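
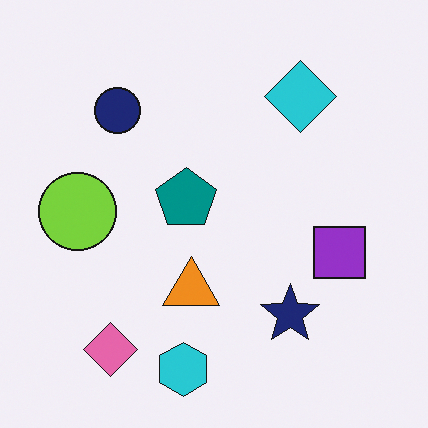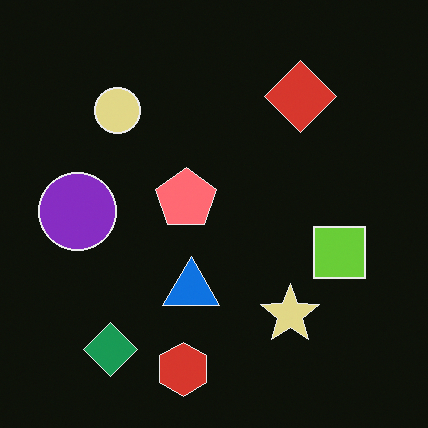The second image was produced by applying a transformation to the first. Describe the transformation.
This is the original image color-inverted (negative).

The light background has become dark and every shape's color is its complement — a photographic negative.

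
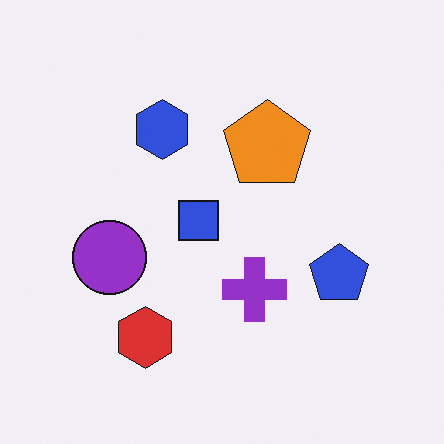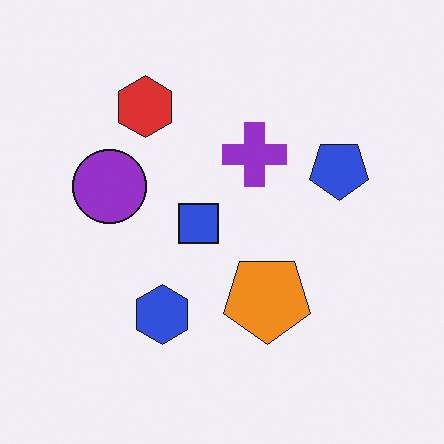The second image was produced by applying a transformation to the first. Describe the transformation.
It was flipped vertically (top ↔ bottom).

The red hexagon is in the bottom-left of the first image and the top-left of the second — shapes on opposite sides of the horizontal midline have swapped in a mirror flip.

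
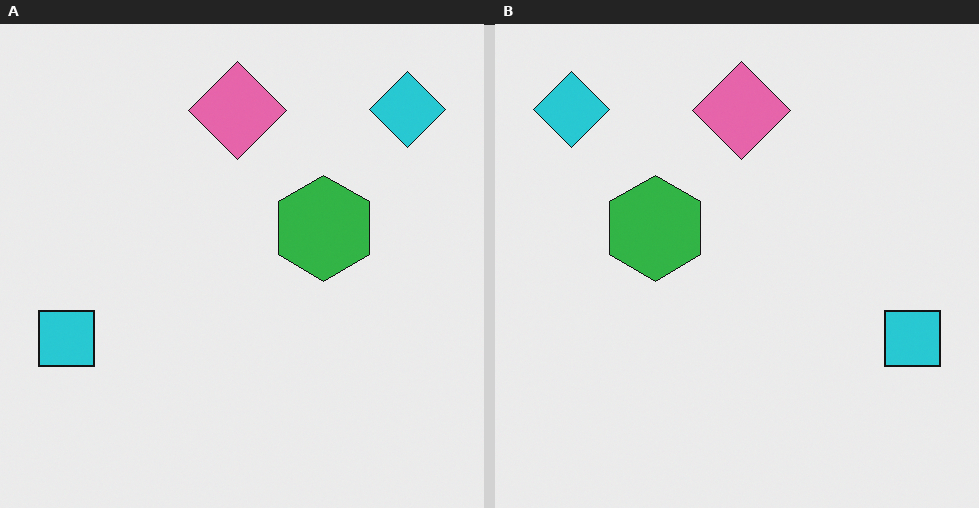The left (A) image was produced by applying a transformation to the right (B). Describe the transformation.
The image was flipped horizontally (left ↔ right).

The cyan square is in the right of the right (B) image and the left of the left (A) — shapes on opposite sides of the vertical midline have swapped in a mirror flip.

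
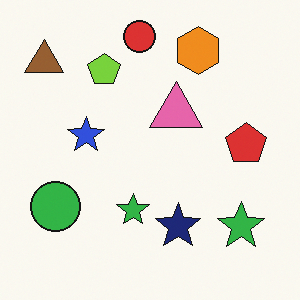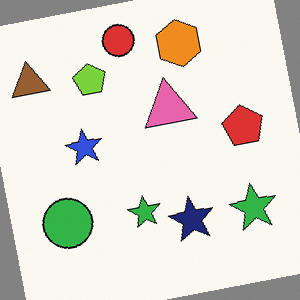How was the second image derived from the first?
This is the original image rotated counter-clockwise by a small amount.

Every shape is tilted by the same angle and the image corners show triangular fill wedges — a whole-image rotation by a non-right angle.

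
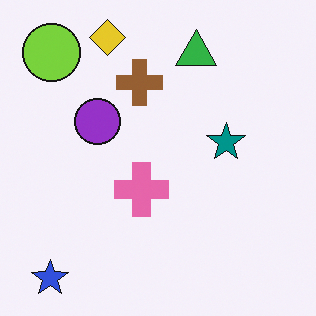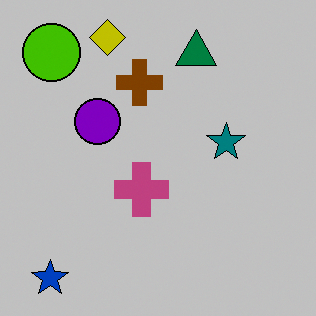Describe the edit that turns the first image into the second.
This is the original image heavily posterized to just a handful of flat colors.

Each flat color has snapped to a coarser quantized level — most visibly, the near-white background has dropped to a flat grey.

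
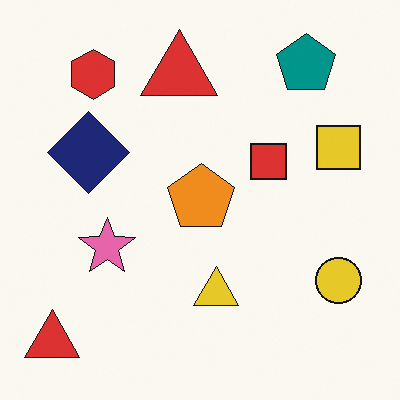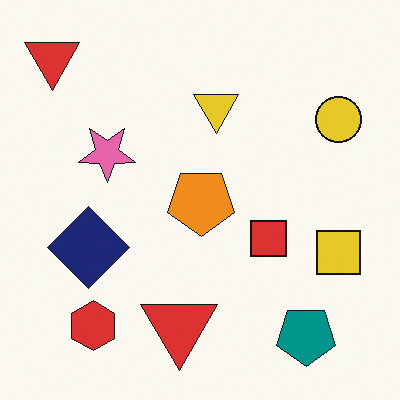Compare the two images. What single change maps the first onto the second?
The transformation is: flipped vertically (top ↔ bottom).

The teal pentagon is in the top-right of the first image and the bottom-right of the second — shapes on opposite sides of the horizontal midline have swapped in a mirror flip.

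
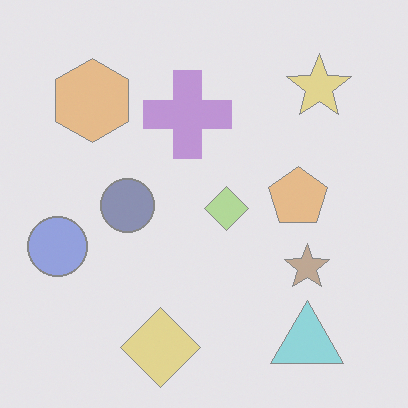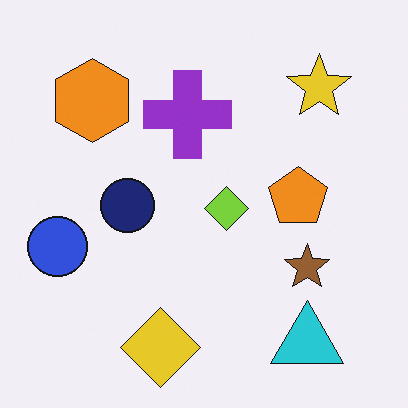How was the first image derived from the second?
The transformation is: washed out (contrast reduced).

Tones are pushed toward mid-grey across the whole image — a global contrast change.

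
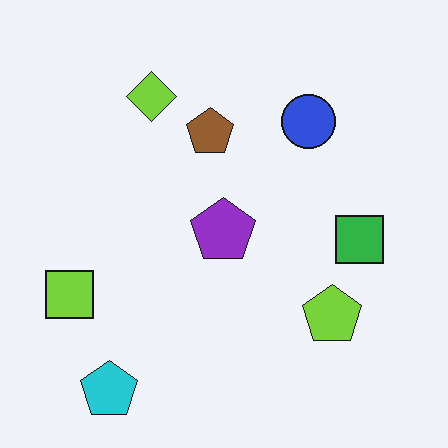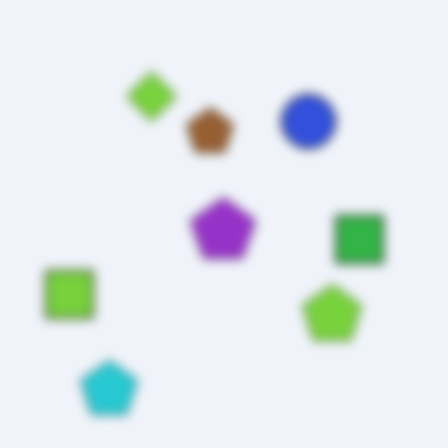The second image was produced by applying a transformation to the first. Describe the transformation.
The transformation is: heavily blurred.

Shape edges and outlines are uniformly softened across the whole image.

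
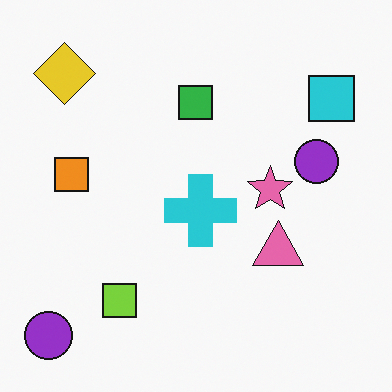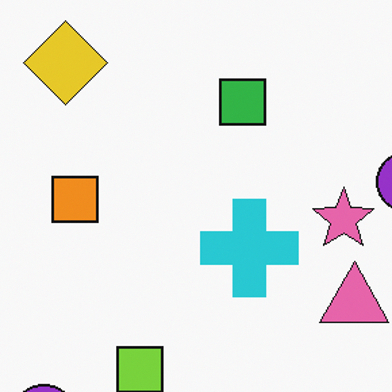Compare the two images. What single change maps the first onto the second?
The transformation is: cropped slightly and scaled back up.

The visible shapes are larger and the field of view is narrower; shapes near the original edges may be partly or wholly outside the frame — a crop-and-rescale.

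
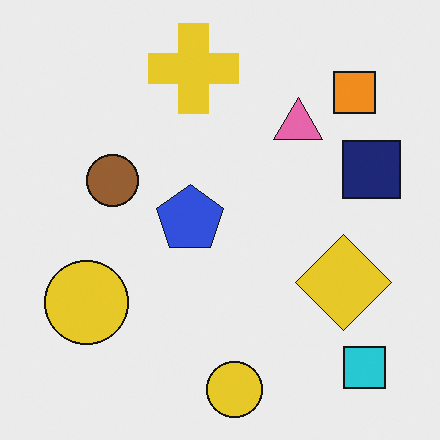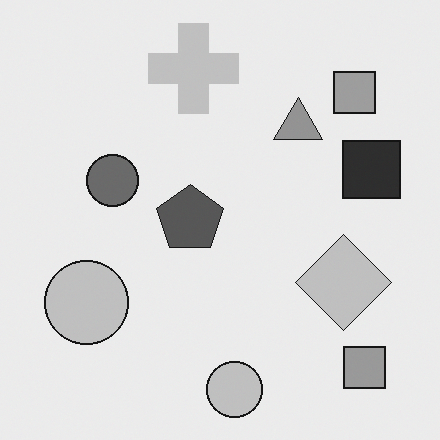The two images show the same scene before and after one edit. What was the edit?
This is the original image converted to grayscale.

All color is removed — every shape is now a shade of grey.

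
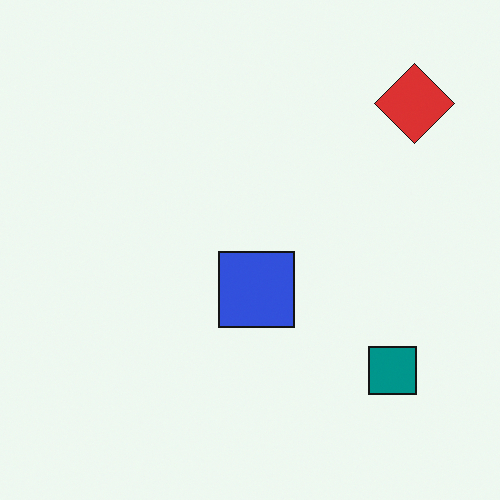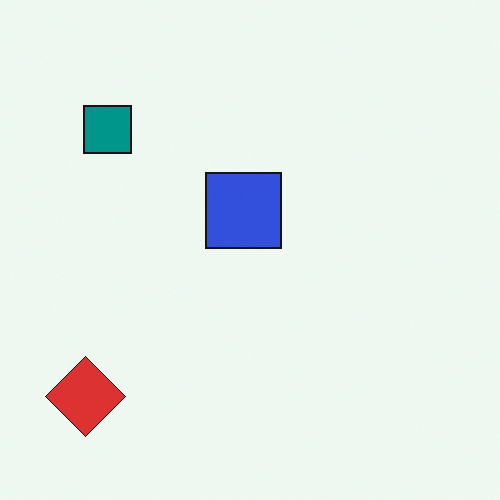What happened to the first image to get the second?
This is the original image rotated 180°.

The red diamond sits in the top-right of the first image and the bottom-left of the second — consistent with a whole-image 180° rotation.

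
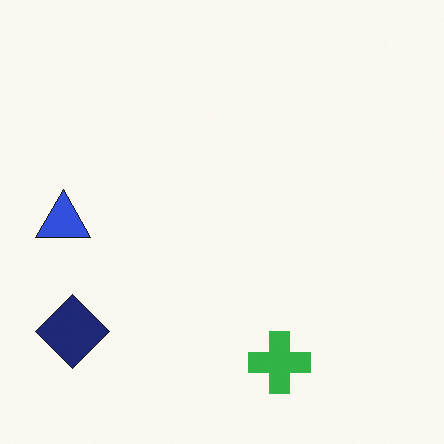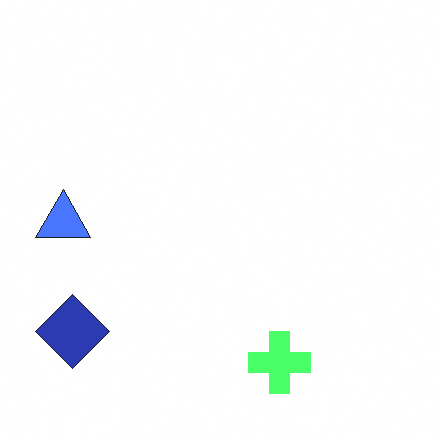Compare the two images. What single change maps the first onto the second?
The transformation is: substantially brightened.

Every pixel — background and shapes alike — is uniformly brightened.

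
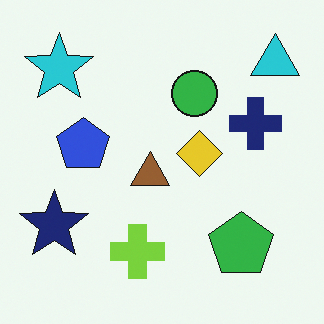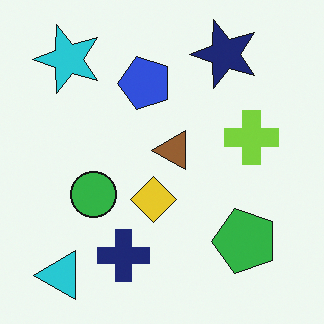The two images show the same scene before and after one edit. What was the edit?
The transformation is: transposed (reflected across the top-left ↔ bottom-right diagonal).

Shapes have swapped their row and column positions — what was in the top-right is now in the bottom-left — a diagonal reflection.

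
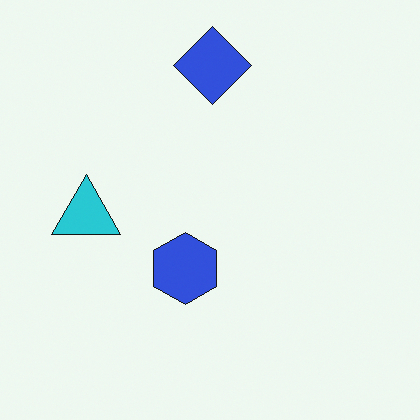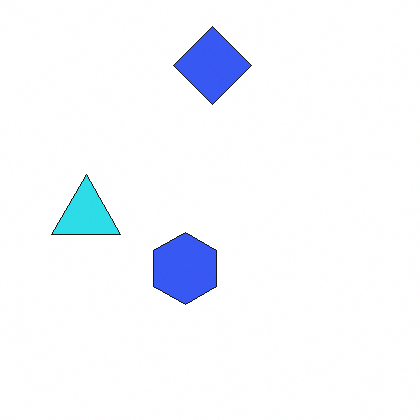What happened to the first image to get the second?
The second image is the first slightly brightened.

Every pixel — background and shapes alike — is uniformly brightened.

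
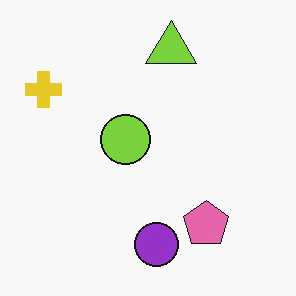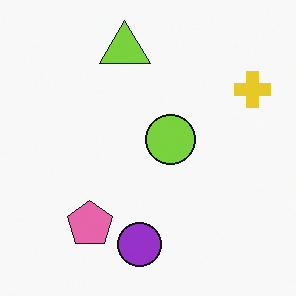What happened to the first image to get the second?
Flipped horizontally (left ↔ right).

The yellow cross is in the top-left of the first image and the top-right of the second — shapes on opposite sides of the vertical midline have swapped in a mirror flip.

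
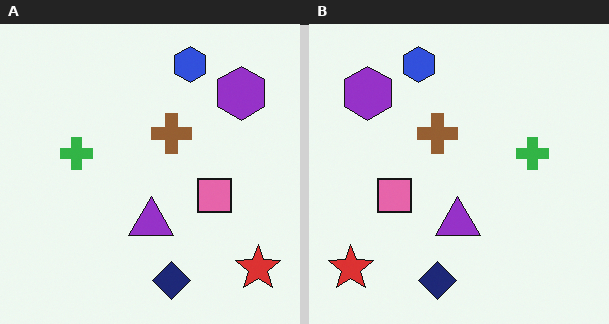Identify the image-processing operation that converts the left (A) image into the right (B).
The right (B) image is the left (A) flipped horizontally (left ↔ right).

The red star is in the bottom-right of the left (A) image and the bottom-left of the right (B) — shapes on opposite sides of the vertical midline have swapped in a mirror flip.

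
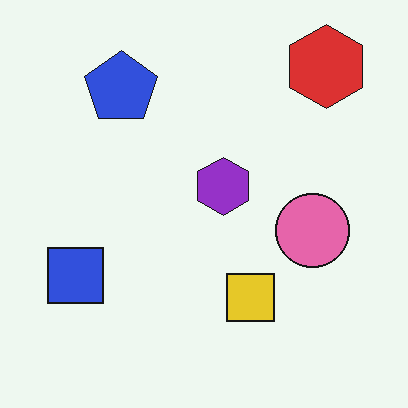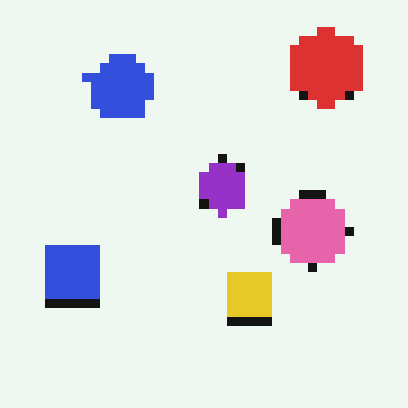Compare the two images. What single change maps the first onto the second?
It was heavily pixelated into large blocks.

Shapes are reduced to large square blocks; fine edges and outlines are lost — a downscale-then-upscale (mosaic) effect.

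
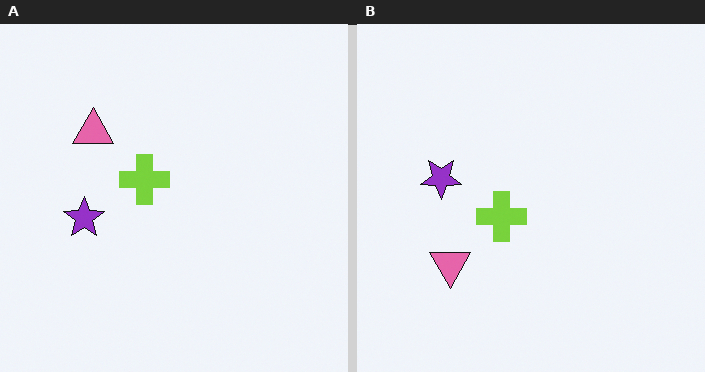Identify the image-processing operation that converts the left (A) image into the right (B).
The image was flipped vertically (top ↔ bottom).

The pink triangle is in the top-left of the left (A) image and the bottom-left of the right (B) — shapes on opposite sides of the horizontal midline have swapped in a mirror flip.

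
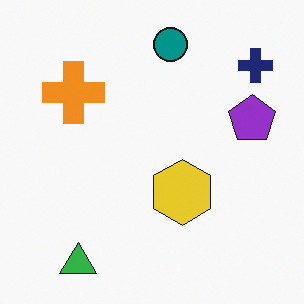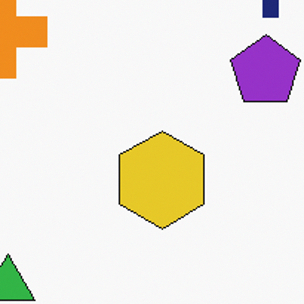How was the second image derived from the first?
The second image is the first cropped slightly and scaled back up.

The visible shapes are larger and the field of view is narrower; shapes near the original edges may be partly or wholly outside the frame — a crop-and-rescale.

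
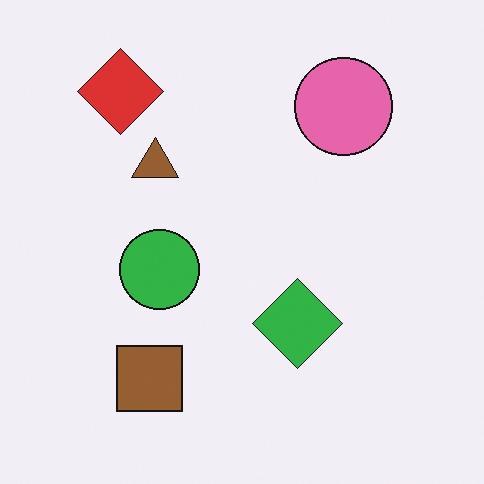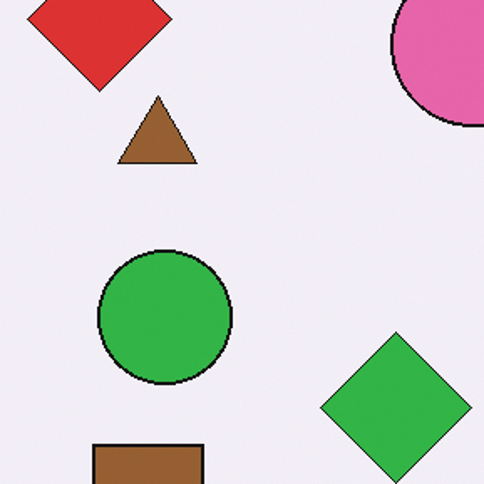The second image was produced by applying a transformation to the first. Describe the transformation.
This is the original image cropped tightly and scaled back up.

The visible shapes are larger and the field of view is narrower; shapes near the original edges may be partly or wholly outside the frame — a crop-and-rescale.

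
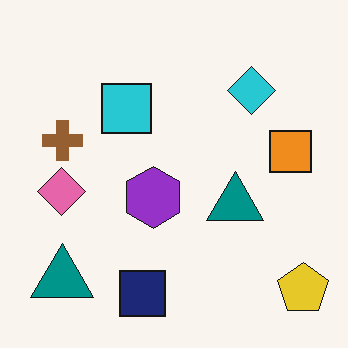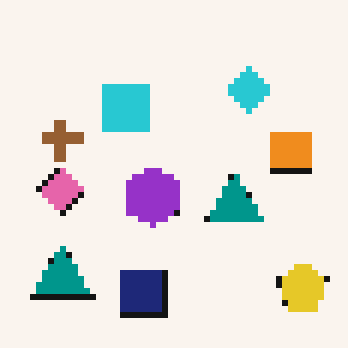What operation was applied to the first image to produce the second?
The image was pixelated into visible square blocks.

Shapes are reduced to large square blocks; fine edges and outlines are lost — a downscale-then-upscale (mosaic) effect.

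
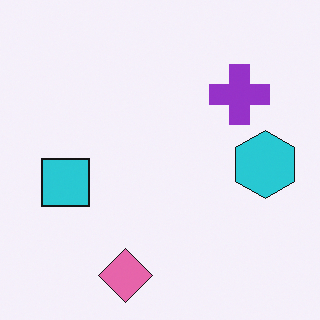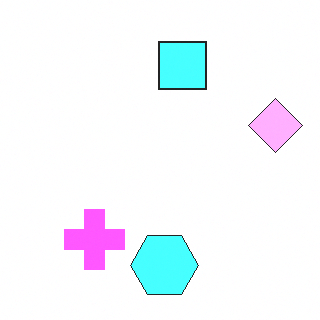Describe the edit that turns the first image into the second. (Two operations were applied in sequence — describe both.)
This is the original image transposed (reflected across the top-left ↔ bottom-right diagonal), then brightened a lot.

Shapes have swapped their row and column positions — what was in the top-right is now in the bottom-left — a diagonal reflection. Every pixel — background and shapes alike — is uniformly brightened.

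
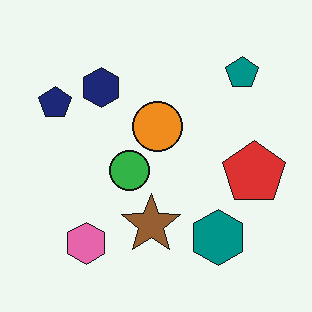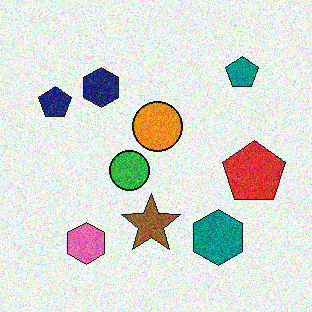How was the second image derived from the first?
Degraded with visible gaussian noise.

Random speckle covers the whole image, including the flat background.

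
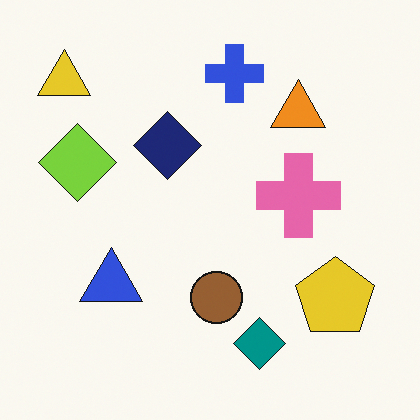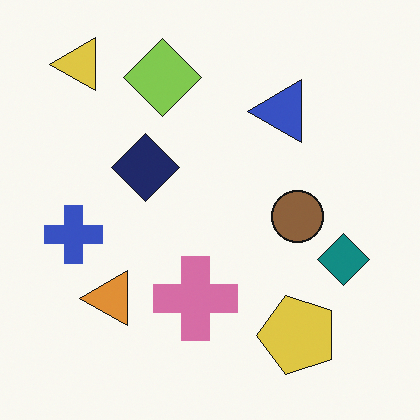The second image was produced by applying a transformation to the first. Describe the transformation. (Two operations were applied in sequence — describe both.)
It was slightly desaturated, then transposed (reflected across the top-left ↔ bottom-right diagonal).

All colors are more muted and greyish — a global saturation change. Shapes have swapped their row and column positions — what was in the top-right is now in the bottom-left — a diagonal reflection.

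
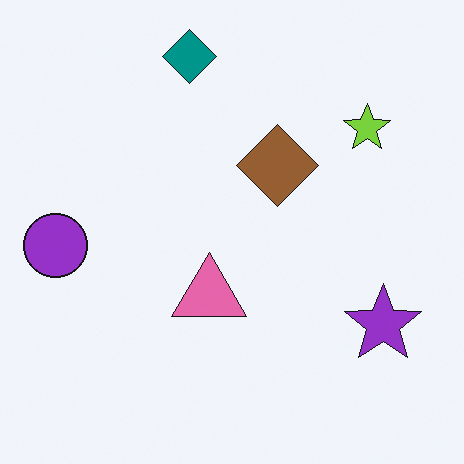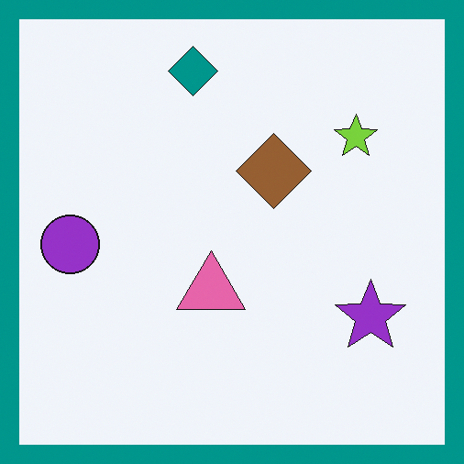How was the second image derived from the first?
The image was framed with a teal border.

A solid teal frame runs around the edge of the second image, with the content slightly shrunk inside it.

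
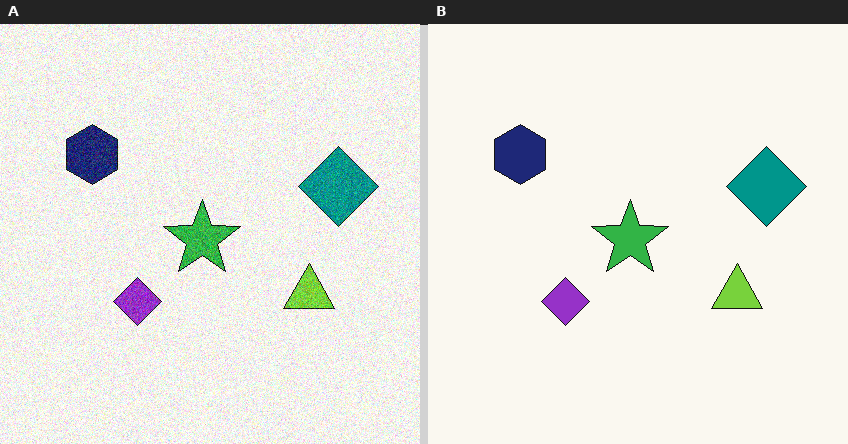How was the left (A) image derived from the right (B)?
The image was degraded with visible gaussian noise.

Random speckle covers the whole image, including the flat background.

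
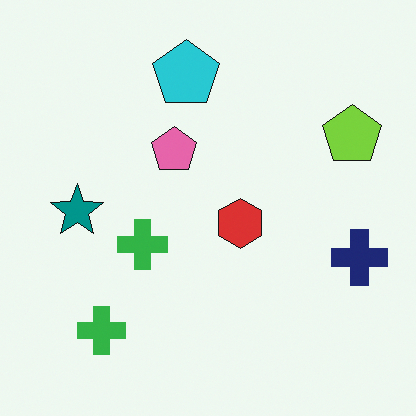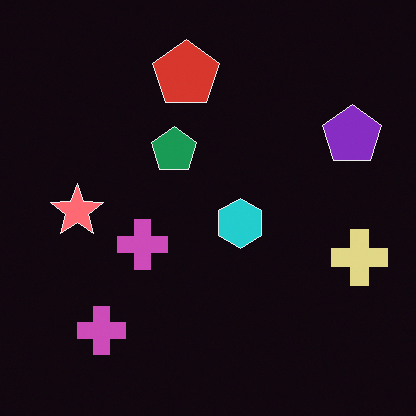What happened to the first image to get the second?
The image was color-inverted (negative).

The light background has become dark and every shape's color is its complement — a photographic negative.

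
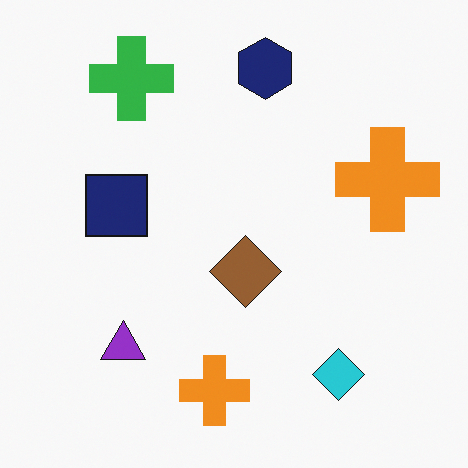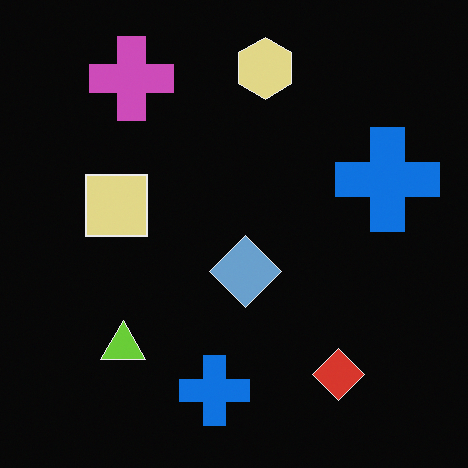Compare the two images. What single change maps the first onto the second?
It was color-inverted (negative).

The light background has become dark and every shape's color is its complement — a photographic negative.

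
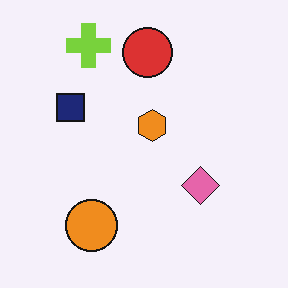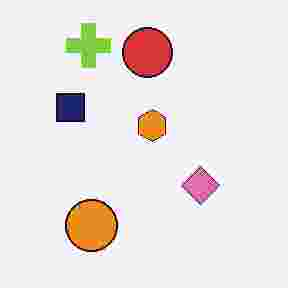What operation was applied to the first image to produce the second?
The image was heavily JPEG-compressed with obvious blocking artifacts.

Blocky 8×8 compression artifacts appear around shape edges and the flat background shows ringing — characteristic JPEG degradation.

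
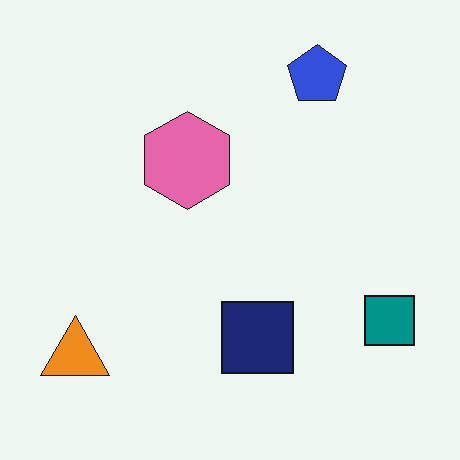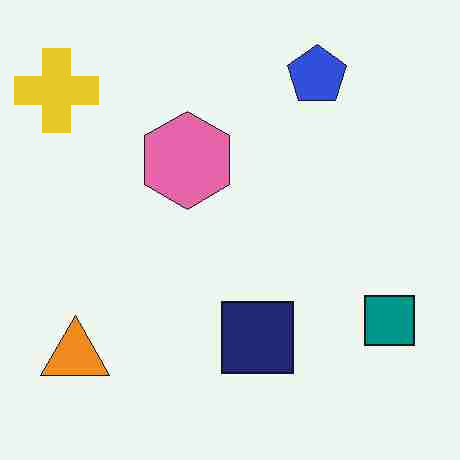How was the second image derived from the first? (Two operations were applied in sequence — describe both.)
It was heavily JPEG-compressed with obvious blocking artifacts, then overlaid with an additional yellow cross.

Blocky 8×8 compression artifacts appear around shape edges and the flat background shows ringing — characteristic JPEG degradation. A yellow cross appears in the second image that is absent from the first.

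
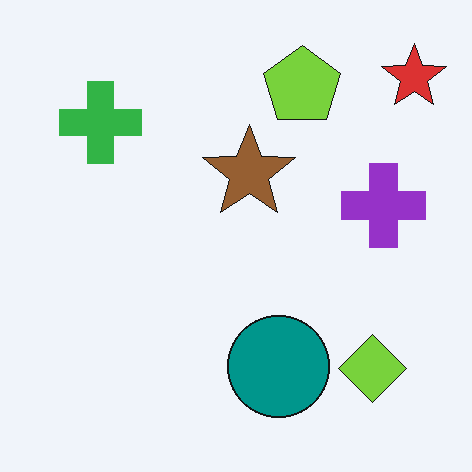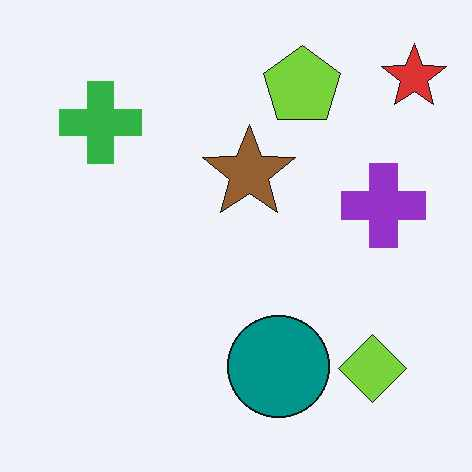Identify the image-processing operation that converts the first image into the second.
The second image is the first given moderate JPEG compression.

Blocky 8×8 compression artifacts appear around shape edges and the flat background shows ringing — characteristic JPEG degradation.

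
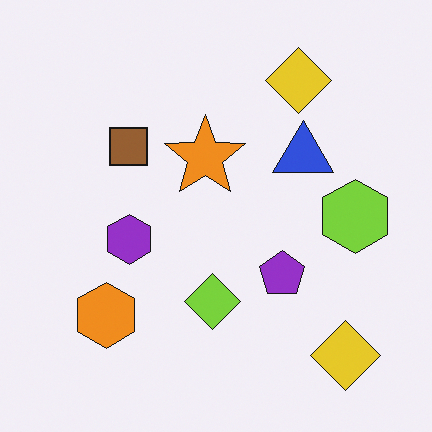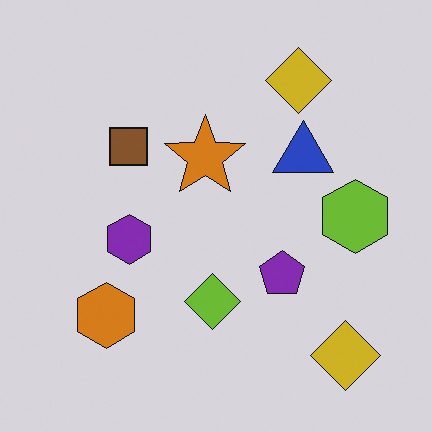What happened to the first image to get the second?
The image was darkened a little.

Every pixel — background and shapes alike — is uniformly darkened.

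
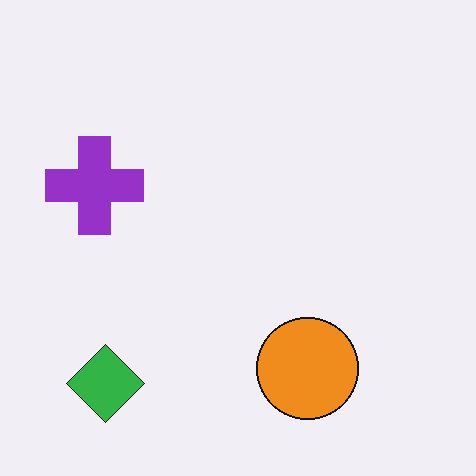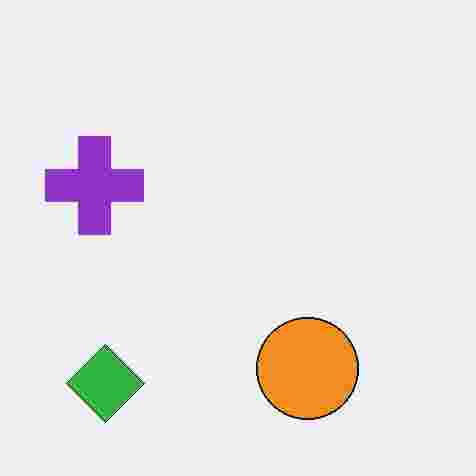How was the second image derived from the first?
It was heavily JPEG-compressed with obvious blocking artifacts.

Blocky 8×8 compression artifacts appear around shape edges and the flat background shows ringing — characteristic JPEG degradation.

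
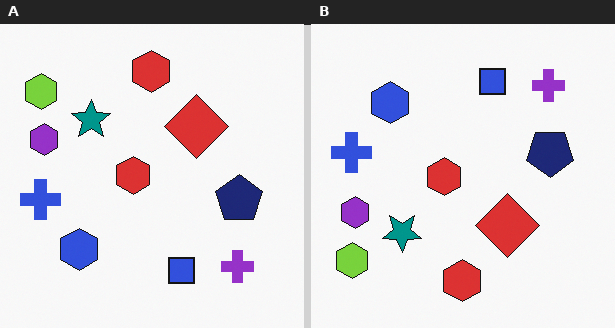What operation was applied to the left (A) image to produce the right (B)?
It was flipped vertically (top ↔ bottom).

The blue square is in the bottom of the left (A) image and the top of the right (B) — shapes on opposite sides of the horizontal midline have swapped in a mirror flip.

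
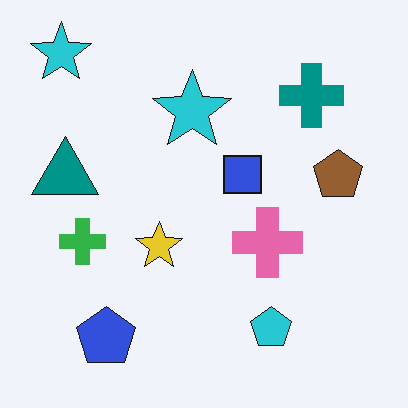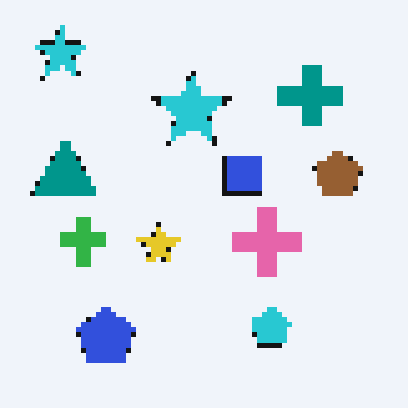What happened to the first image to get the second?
This is the original image lightly pixelated (a mild mosaic effect).

Shapes are reduced to large square blocks; fine edges and outlines are lost — a downscale-then-upscale (mosaic) effect.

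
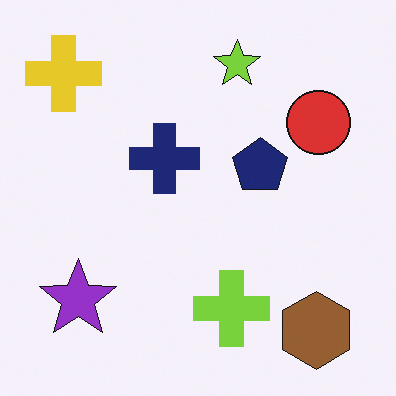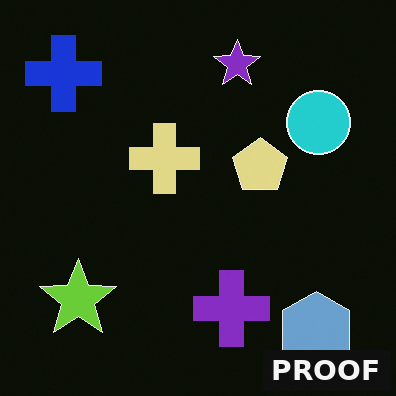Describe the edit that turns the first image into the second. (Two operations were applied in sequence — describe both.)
The image was color-inverted (negative), then watermarked with the text "PROOF" in the lower-right corner.

The light background has become dark and every shape's color is its complement — a photographic negative. A dark label reading "PROOF" appears in the lower-right corner.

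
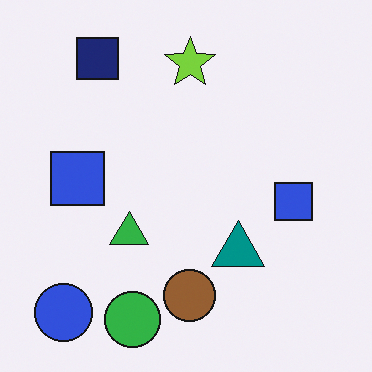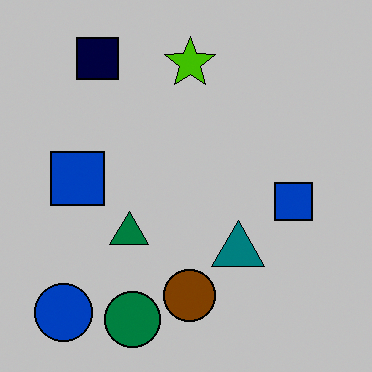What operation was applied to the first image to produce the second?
Aggressively posterized.

Each flat color has snapped to a coarser quantized level — most visibly, the near-white background has dropped to a flat grey.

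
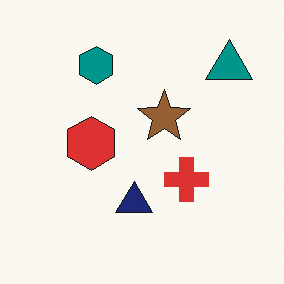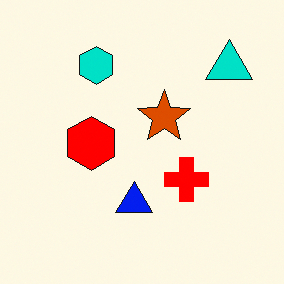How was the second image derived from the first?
The second image is the first made much more vivid (saturation change).

All colors are more vivid — a global saturation change.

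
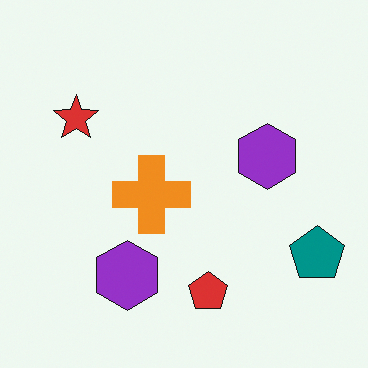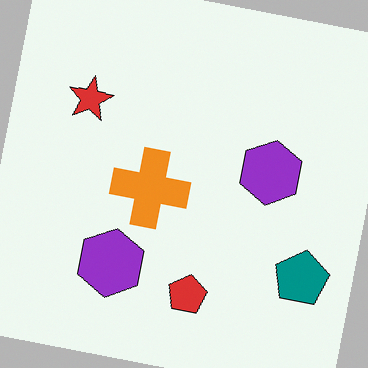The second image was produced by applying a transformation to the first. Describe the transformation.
The image was rotated clockwise by a few degrees.

Every shape is tilted by the same angle and the image corners show triangular fill wedges — a whole-image rotation by a non-right angle.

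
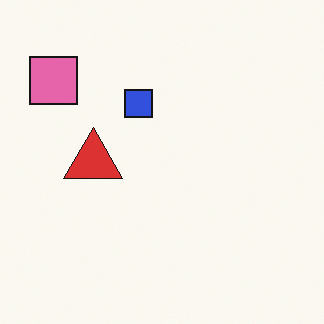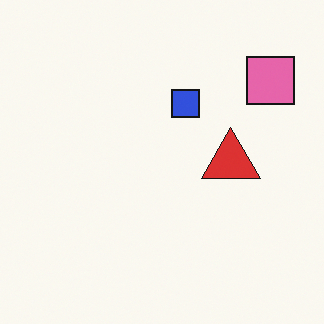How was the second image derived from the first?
The transformation is: flipped horizontally (left ↔ right).

The pink square is in the top-left of the first image and the top-right of the second — shapes on opposite sides of the vertical midline have swapped in a mirror flip.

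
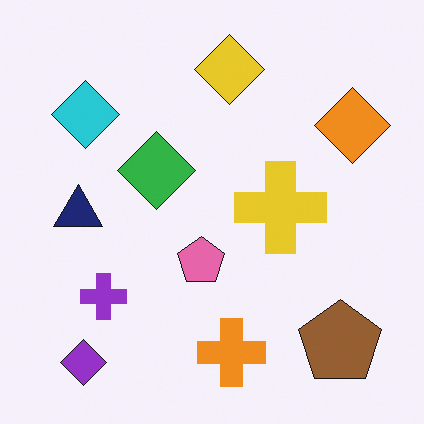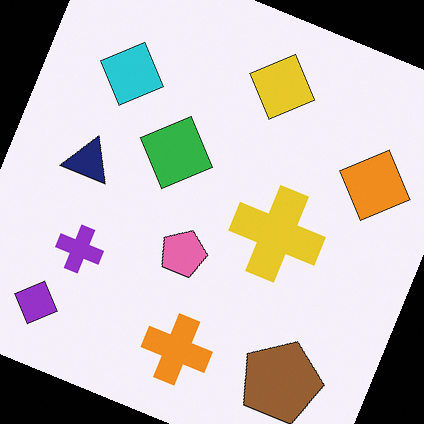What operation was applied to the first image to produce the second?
This is the original image rotated clockwise by a clearly visible amount.

Every shape is tilted by the same angle and the image corners show triangular fill wedges — a whole-image rotation by a non-right angle.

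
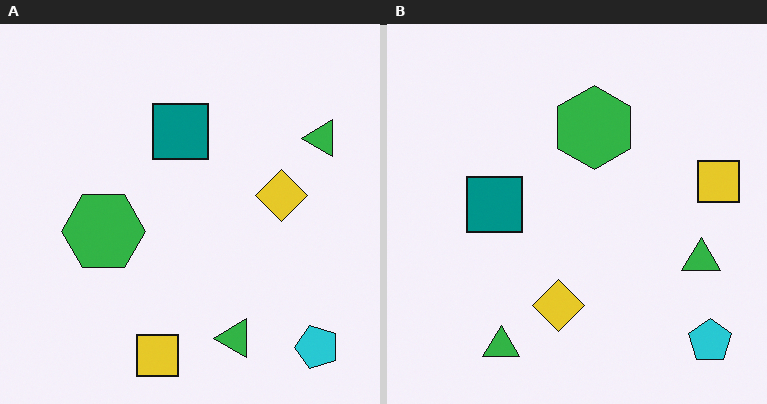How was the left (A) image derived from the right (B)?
The left (A) image is the right (B) transposed (reflected across the top-left ↔ bottom-right diagonal).

Shapes have swapped their row and column positions — what was in the top-right is now in the bottom-left — a diagonal reflection.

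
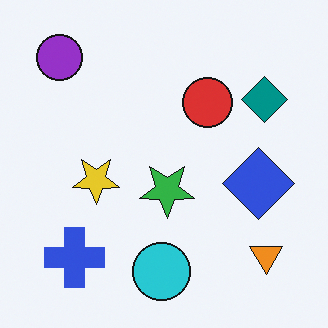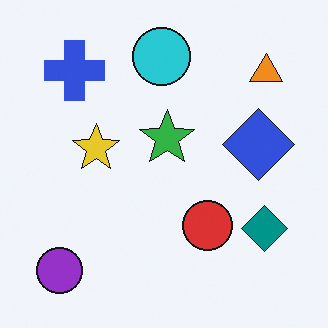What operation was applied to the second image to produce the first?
The image was flipped vertically (top ↔ bottom).

The cyan circle is in the top of the second image and the bottom of the first — shapes on opposite sides of the horizontal midline have swapped in a mirror flip.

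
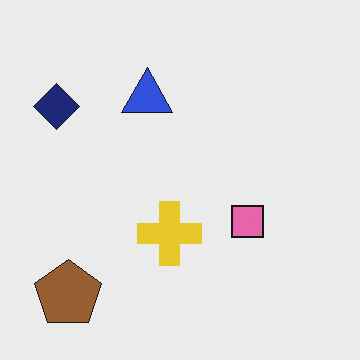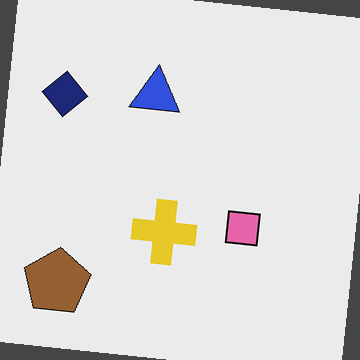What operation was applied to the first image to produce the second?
It was rotated clockwise by a small amount.

Every shape is tilted by the same angle and the image corners show triangular fill wedges — a whole-image rotation by a non-right angle.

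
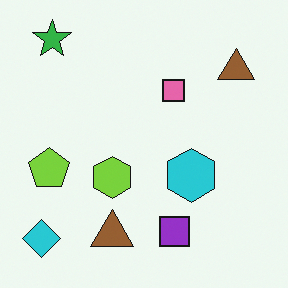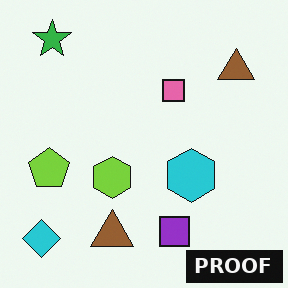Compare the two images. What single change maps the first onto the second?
The image was watermarked with the text "PROOF" in the lower-right corner.

A dark label reading "PROOF" appears in the lower-right corner.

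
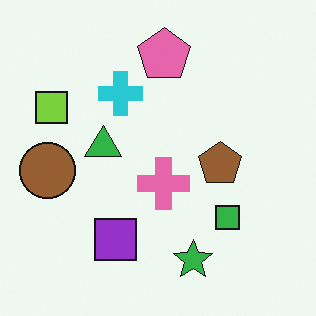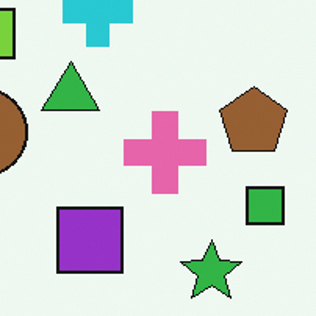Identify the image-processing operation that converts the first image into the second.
It was cropped slightly and scaled back up.

The visible shapes are larger and the field of view is narrower; shapes near the original edges may be partly or wholly outside the frame — a crop-and-rescale.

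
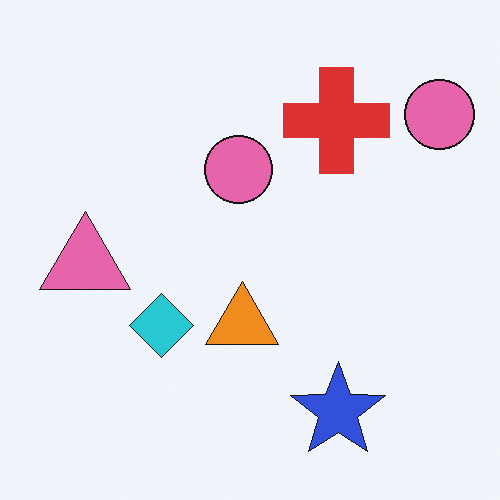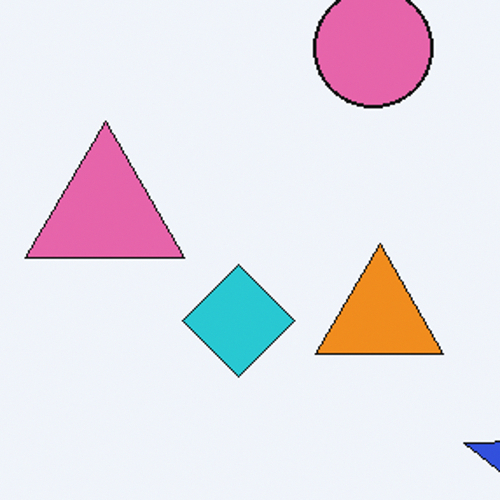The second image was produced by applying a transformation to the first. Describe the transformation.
The image was cropped to a noticeably smaller region and rescaled.

The visible shapes are larger and the field of view is narrower; shapes near the original edges may be partly or wholly outside the frame — a crop-and-rescale.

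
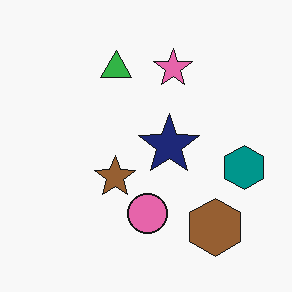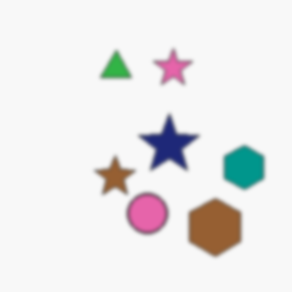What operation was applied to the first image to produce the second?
The second image is the first slightly softened.

Shape edges and outlines are uniformly softened across the whole image.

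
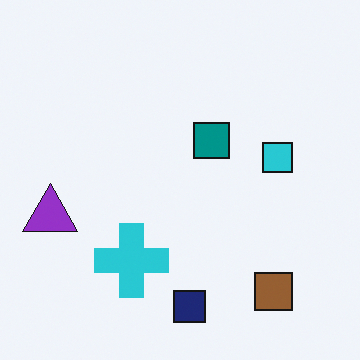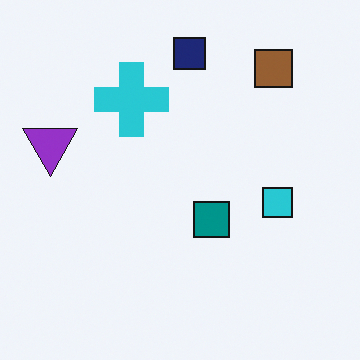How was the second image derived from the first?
The transformation is: flipped vertically (top ↔ bottom).

The navy square is in the bottom of the first image and the top of the second — shapes on opposite sides of the horizontal midline have swapped in a mirror flip.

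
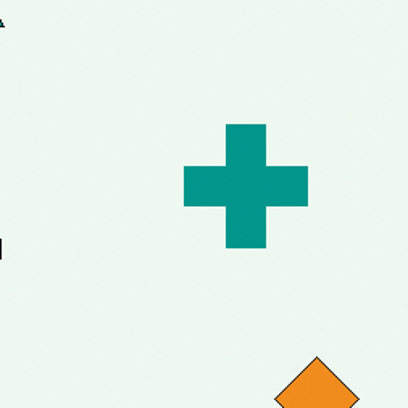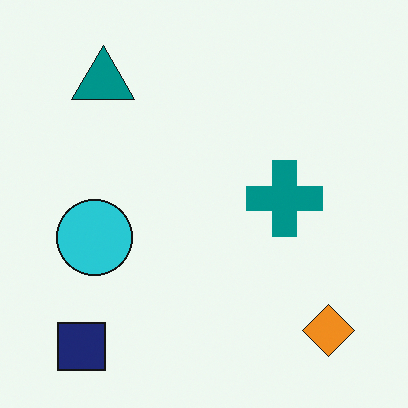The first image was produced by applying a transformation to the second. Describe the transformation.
The transformation is: cropped slightly and scaled back up.

The visible shapes are larger and the field of view is narrower; shapes near the original edges may be partly or wholly outside the frame — a crop-and-rescale.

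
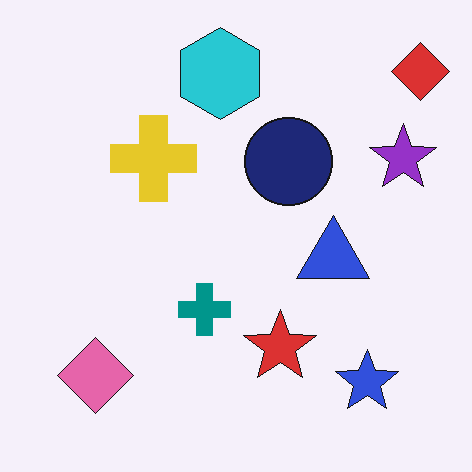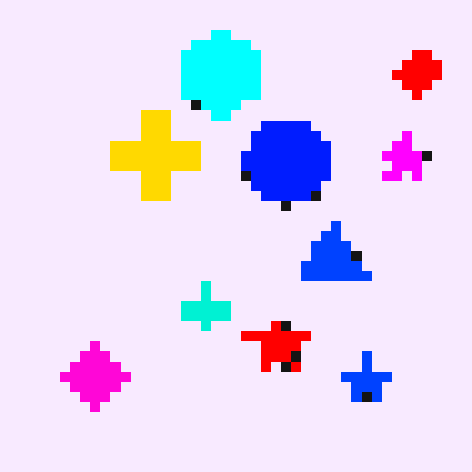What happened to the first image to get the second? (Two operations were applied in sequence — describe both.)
The second image is the first coarsely pixelated, then heavily oversaturated.

Shapes are reduced to large square blocks; fine edges and outlines are lost — a downscale-then-upscale (mosaic) effect. All colors are more vivid — a global saturation change.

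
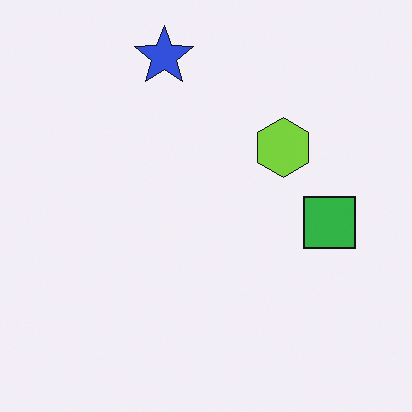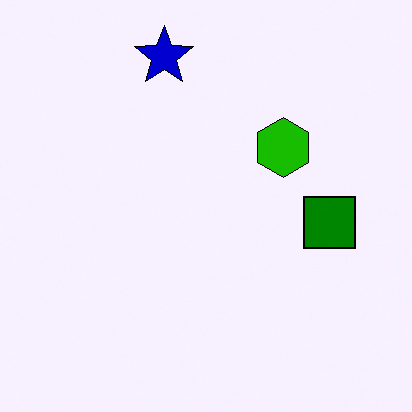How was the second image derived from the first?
Given much higher contrast.

Tones are pushed away from mid-grey across the whole image — a global contrast change.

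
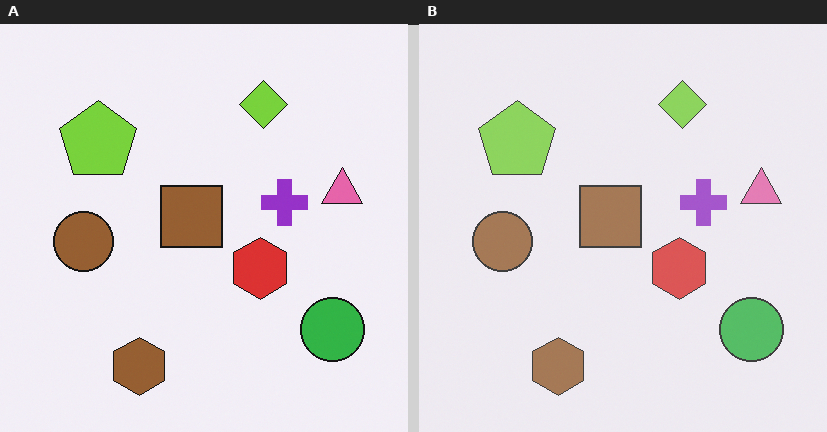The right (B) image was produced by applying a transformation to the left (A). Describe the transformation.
The right (B) image is the left (A) given slightly reduced contrast.

Tones are pushed toward mid-grey across the whole image — a global contrast change.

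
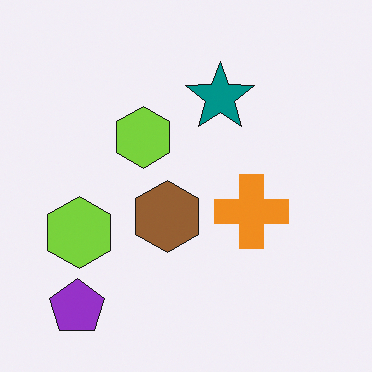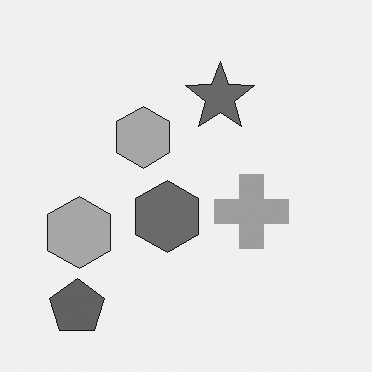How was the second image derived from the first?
The image was converted to grayscale.

All color is removed — every shape is now a shade of grey.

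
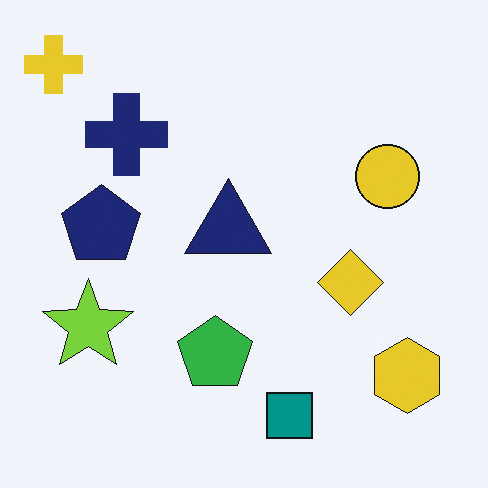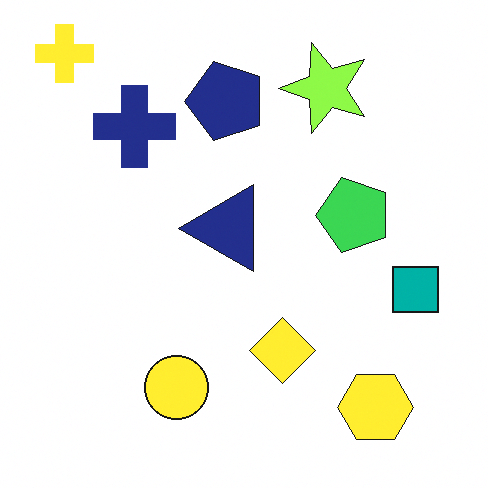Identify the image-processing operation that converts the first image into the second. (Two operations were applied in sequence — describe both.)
The image was transposed (reflected across the top-left ↔ bottom-right diagonal), then brightened a little.

Shapes have swapped their row and column positions — what was in the top-right is now in the bottom-left — a diagonal reflection. Every pixel — background and shapes alike — is uniformly brightened.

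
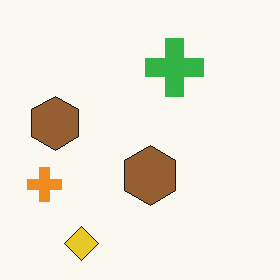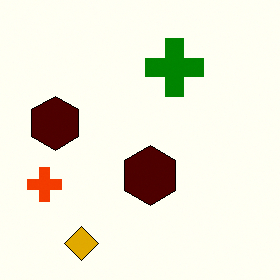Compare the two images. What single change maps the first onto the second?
Given much higher contrast.

Tones are pushed away from mid-grey across the whole image — a global contrast change.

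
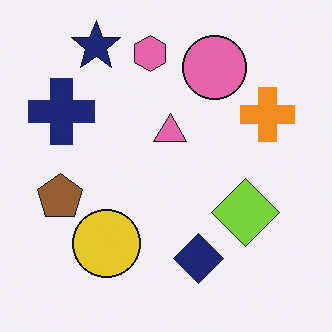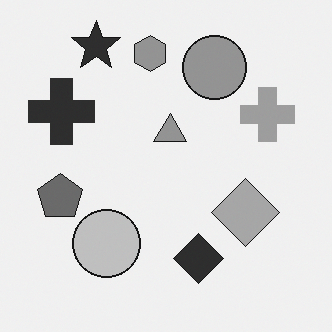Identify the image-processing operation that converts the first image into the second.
Converted to grayscale.

All color is removed — every shape is now a shade of grey.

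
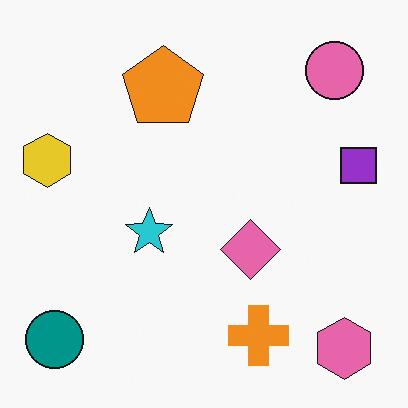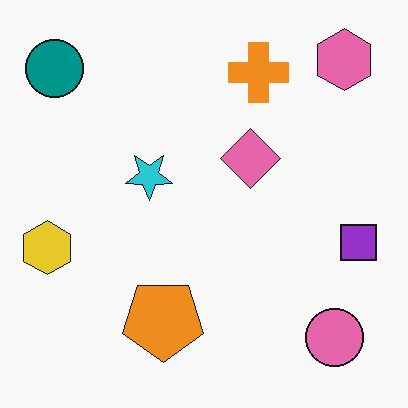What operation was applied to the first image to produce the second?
The image was flipped vertically (top ↔ bottom).

The pink hexagon is in the bottom-right of the first image and the top-right of the second — shapes on opposite sides of the horizontal midline have swapped in a mirror flip.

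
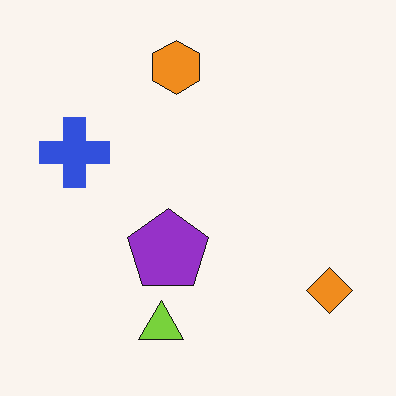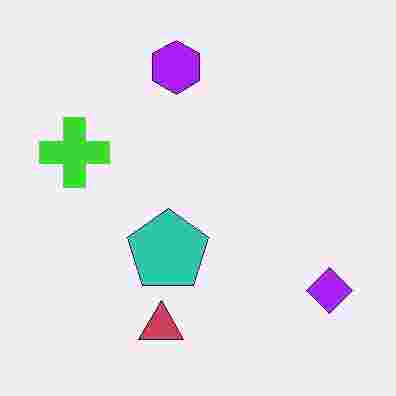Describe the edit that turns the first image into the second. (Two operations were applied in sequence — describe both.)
This is the original image hue-shifted by a large amount, then degraded with heavy JPEG compression.

Every shape's color has rotated by the same amount around the hue wheel — a uniform hue shift. Blocky 8×8 compression artifacts appear around shape edges and the flat background shows ringing — characteristic JPEG degradation.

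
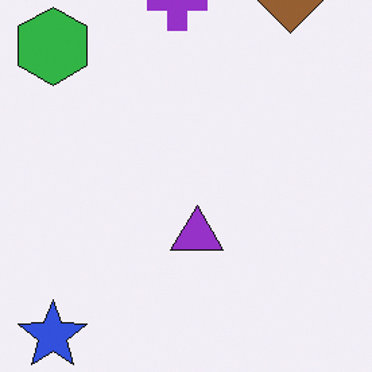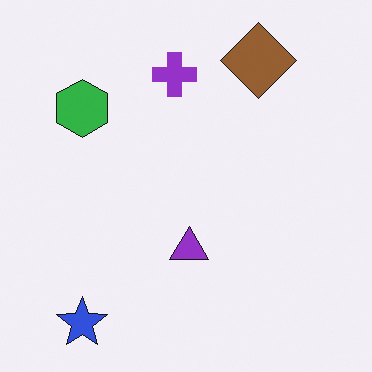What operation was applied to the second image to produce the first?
Cropped slightly and scaled back up.

The visible shapes are larger and the field of view is narrower; shapes near the original edges may be partly or wholly outside the frame — a crop-and-rescale.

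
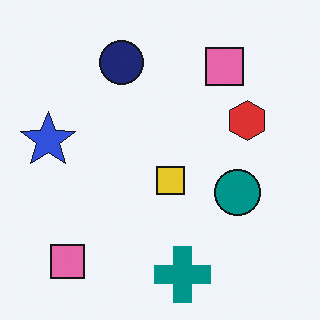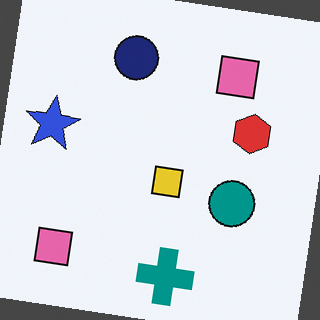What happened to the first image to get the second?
It was rotated clockwise by a small amount.

Every shape is tilted by the same angle and the image corners show triangular fill wedges — a whole-image rotation by a non-right angle.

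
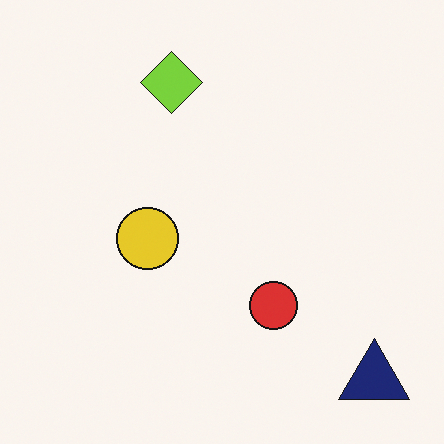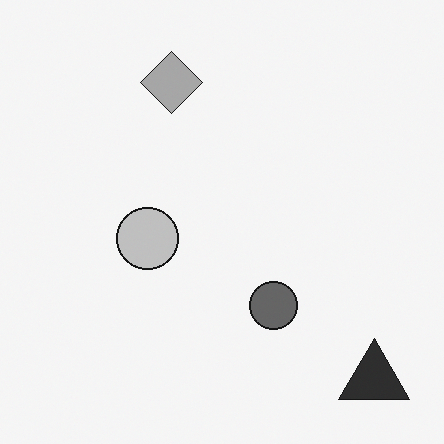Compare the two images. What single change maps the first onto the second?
It was converted to grayscale.

All color is removed — every shape is now a shade of grey.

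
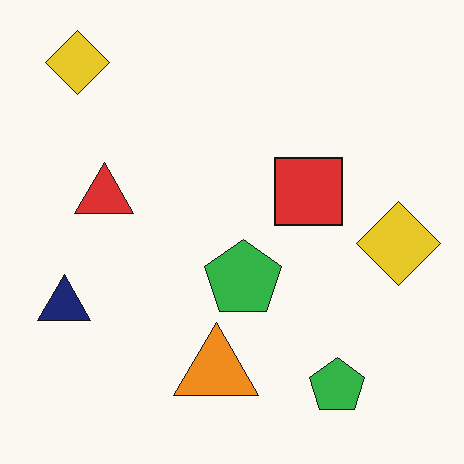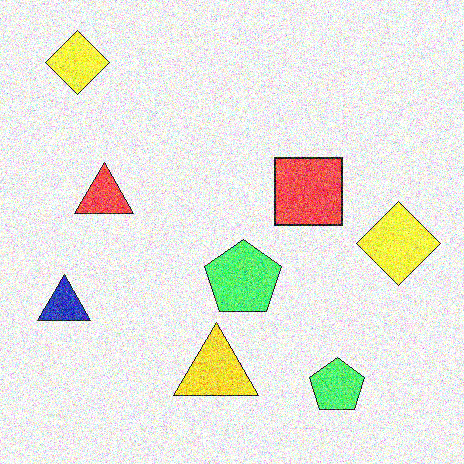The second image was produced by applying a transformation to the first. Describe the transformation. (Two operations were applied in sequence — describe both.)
The transformation is: noticeably brightened, then degraded with heavy additive noise.

Every pixel — background and shapes alike — is uniformly brightened. Random speckle covers the whole image, including the flat background.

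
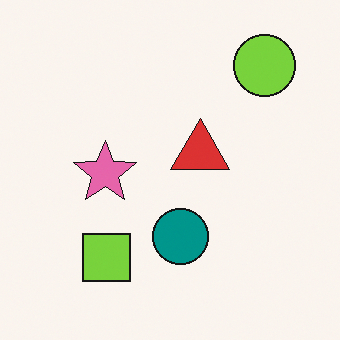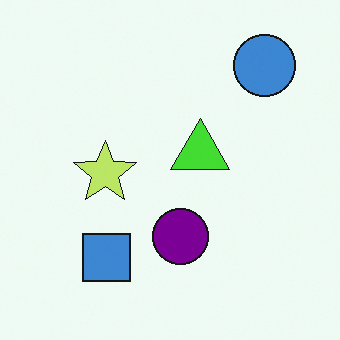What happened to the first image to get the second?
The image was hue-shifted through roughly a third of the color wheel.

Every shape's color has rotated by the same amount around the hue wheel — a uniform hue shift.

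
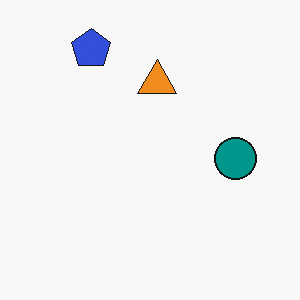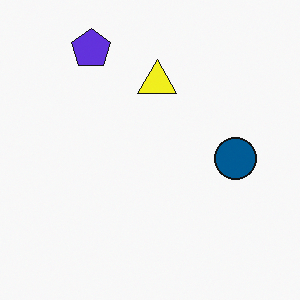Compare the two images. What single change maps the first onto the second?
Hue-shifted slightly.

Every shape's color has rotated by the same amount around the hue wheel — a uniform hue shift.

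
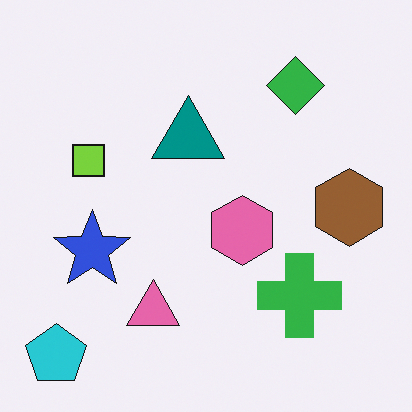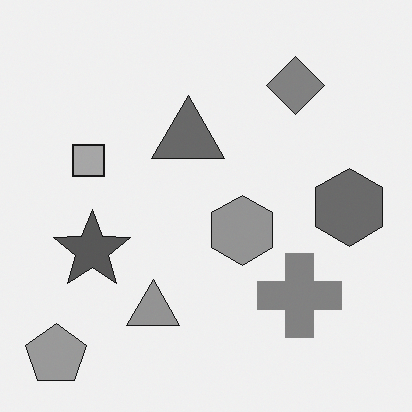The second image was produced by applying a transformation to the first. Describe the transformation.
It was converted to grayscale.

All color is removed — every shape is now a shade of grey.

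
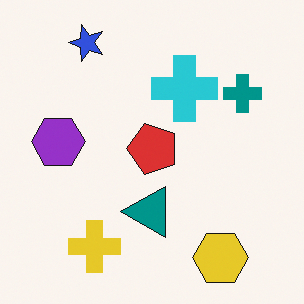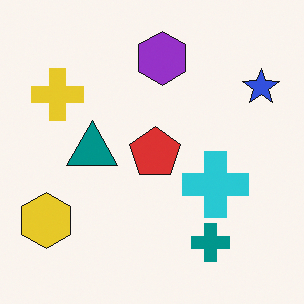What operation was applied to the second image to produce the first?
This is the original image rotated 90° counter-clockwise.

The blue star sits in the top-right of the second image and the top-left of the first — consistent with a whole-image 90° counter-clockwise rotation.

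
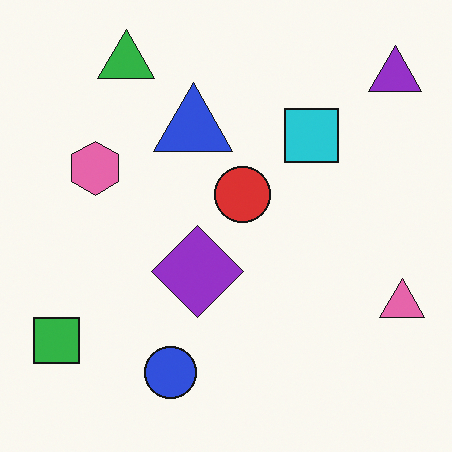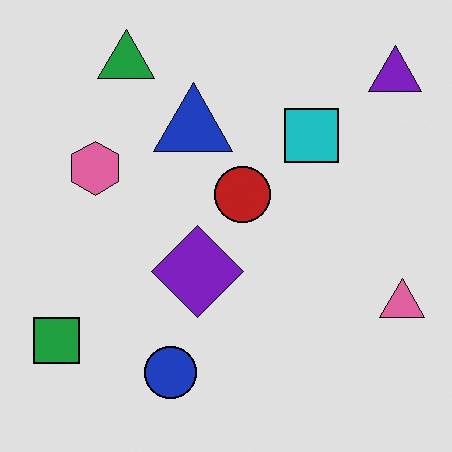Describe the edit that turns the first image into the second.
It was moderately posterized.

Each flat color has snapped to a coarser quantized level — most visibly, the near-white background has dropped to a flat grey.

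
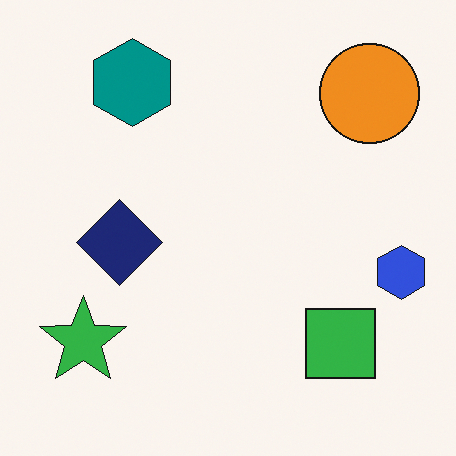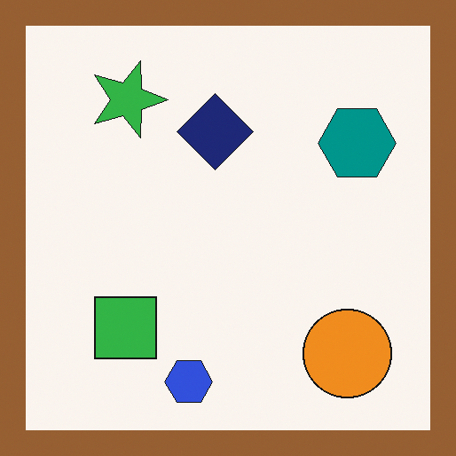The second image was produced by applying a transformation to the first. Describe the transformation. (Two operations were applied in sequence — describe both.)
The transformation is: rotated 90° clockwise, then framed with a brown border.

The orange circle sits in the top-right of the first image and the bottom-right of the second — consistent with a whole-image 90° clockwise rotation. A solid brown frame runs around the edge of the second image, with the content slightly shrunk inside it.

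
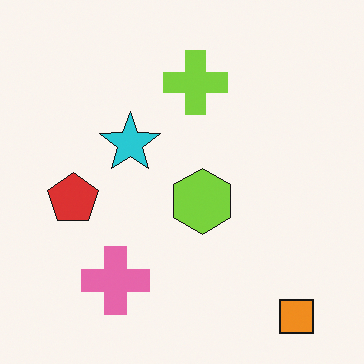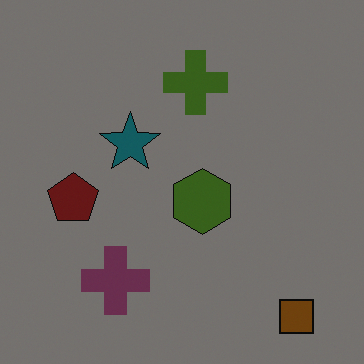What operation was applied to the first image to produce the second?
The image was darkened a lot.

Every pixel — background and shapes alike — is uniformly darkened.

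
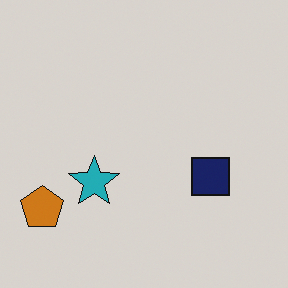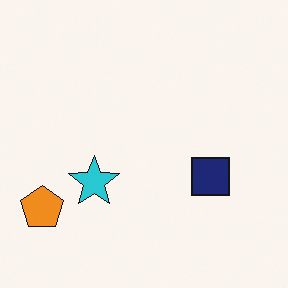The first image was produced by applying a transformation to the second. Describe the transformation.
It was darkened a little.

Every pixel — background and shapes alike — is uniformly darkened.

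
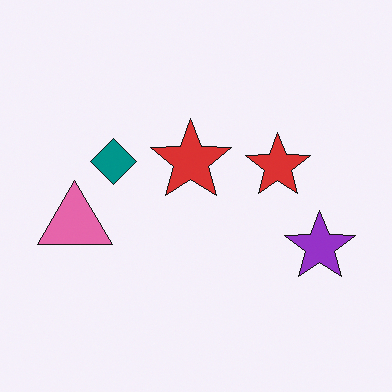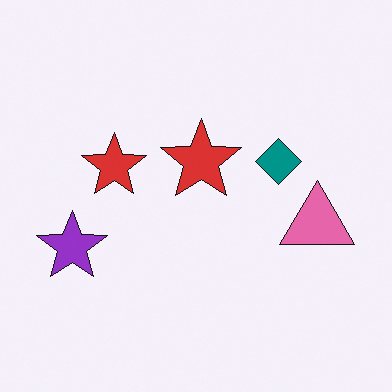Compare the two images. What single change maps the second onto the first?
It was flipped horizontally (left ↔ right).

The purple star is in the left of the second image and the right of the first — shapes on opposite sides of the vertical midline have swapped in a mirror flip.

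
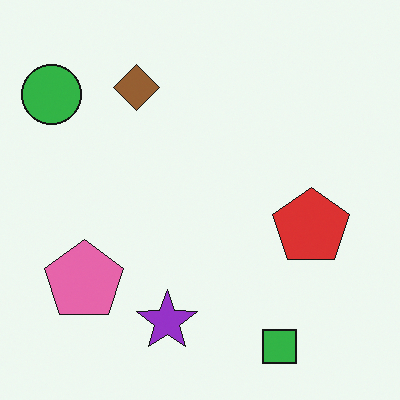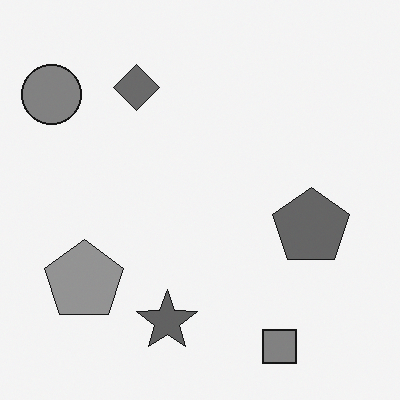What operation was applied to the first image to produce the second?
The image was converted to grayscale.

All color is removed — every shape is now a shade of grey.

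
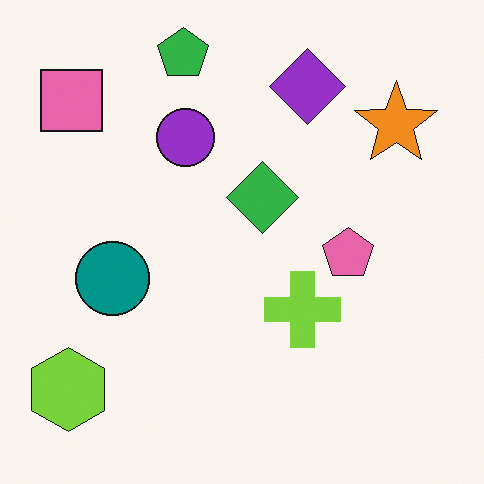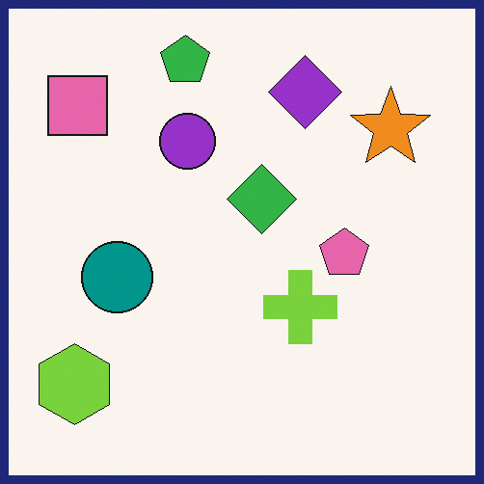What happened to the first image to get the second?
Framed with a navy border.

A solid navy frame runs around the edge of the second image, with the content slightly shrunk inside it.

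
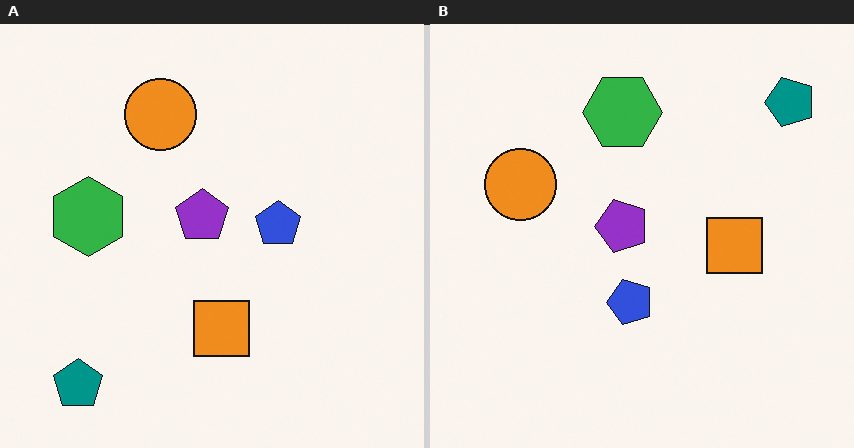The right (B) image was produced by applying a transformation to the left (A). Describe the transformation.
This is the original image transposed (reflected across the top-left ↔ bottom-right diagonal).

Shapes have swapped their row and column positions — what was in the top-right is now in the bottom-left — a diagonal reflection.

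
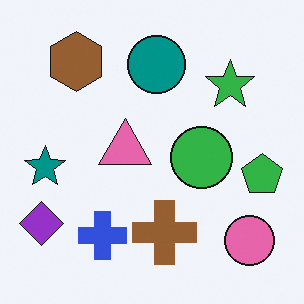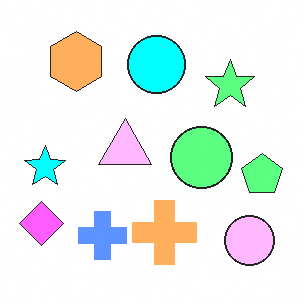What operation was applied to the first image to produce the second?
Substantially brightened.

Every pixel — background and shapes alike — is uniformly brightened.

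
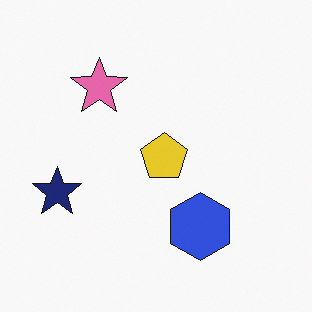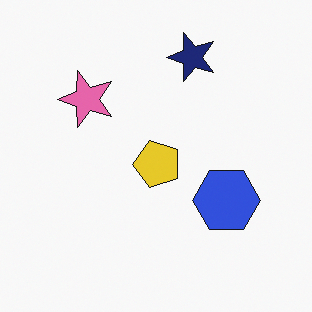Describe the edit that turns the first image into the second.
This is the original image transposed (reflected across the top-left ↔ bottom-right diagonal).

Shapes have swapped their row and column positions — what was in the top-right is now in the bottom-left — a diagonal reflection.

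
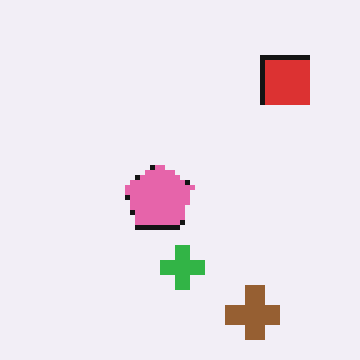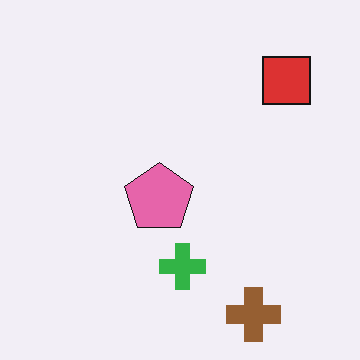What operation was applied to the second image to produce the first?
The image was lightly pixelated (a mild mosaic effect).

Shapes are reduced to large square blocks; fine edges and outlines are lost — a downscale-then-upscale (mosaic) effect.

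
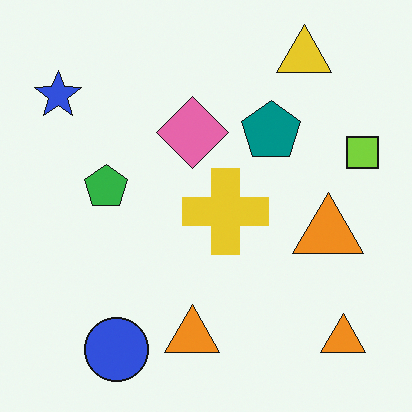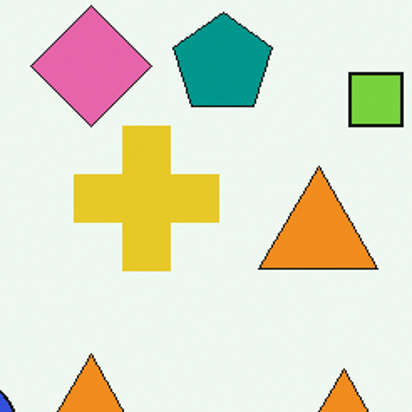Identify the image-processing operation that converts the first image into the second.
The image was cropped to a noticeably smaller region and rescaled.

The visible shapes are larger and the field of view is narrower; shapes near the original edges may be partly or wholly outside the frame — a crop-and-rescale.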